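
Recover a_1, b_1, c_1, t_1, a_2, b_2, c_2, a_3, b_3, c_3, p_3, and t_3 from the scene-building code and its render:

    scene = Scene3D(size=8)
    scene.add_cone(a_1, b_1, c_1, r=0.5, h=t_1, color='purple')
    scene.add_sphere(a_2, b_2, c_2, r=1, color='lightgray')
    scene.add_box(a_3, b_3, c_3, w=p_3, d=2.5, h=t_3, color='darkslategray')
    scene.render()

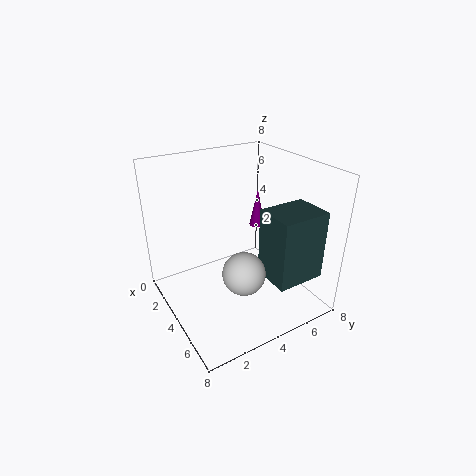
a_1 = 1.5; b_1 = 7; c_1 = 3; t_1 = 2.5; a_2 = 7; b_2 = 2.5; c_2 = 4; a_3 = 6; b_3 = 4; c_3 = 3; p_3 = 2; t_3 = 3.5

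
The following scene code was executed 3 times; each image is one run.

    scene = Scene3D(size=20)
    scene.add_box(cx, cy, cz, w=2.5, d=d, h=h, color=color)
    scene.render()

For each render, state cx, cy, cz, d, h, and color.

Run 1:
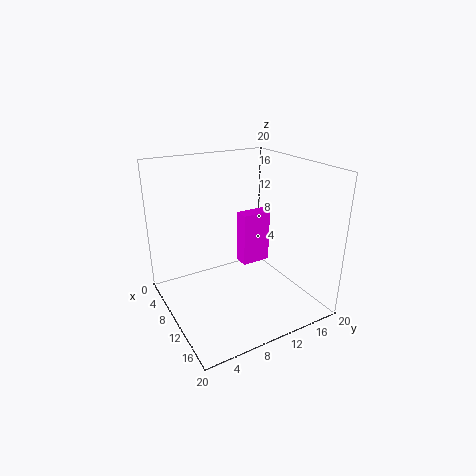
cx = 1, cy = 15, cz = 1, d = 5, h = 9, color = 'magenta'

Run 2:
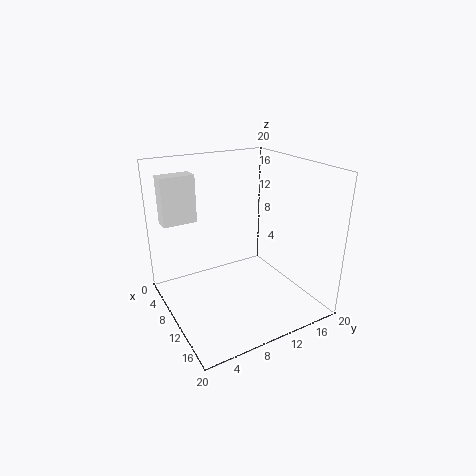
cx = 1.5, cy = 1.5, cz = 11, d = 5, h = 7, color = 'white'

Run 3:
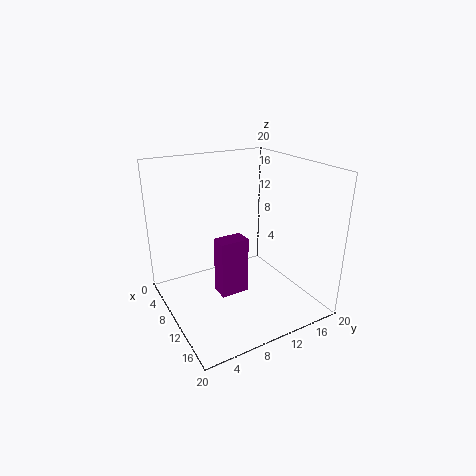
cx = 9.5, cy = 6.5, cz = 2.5, d = 4, h = 8, color = 'purple'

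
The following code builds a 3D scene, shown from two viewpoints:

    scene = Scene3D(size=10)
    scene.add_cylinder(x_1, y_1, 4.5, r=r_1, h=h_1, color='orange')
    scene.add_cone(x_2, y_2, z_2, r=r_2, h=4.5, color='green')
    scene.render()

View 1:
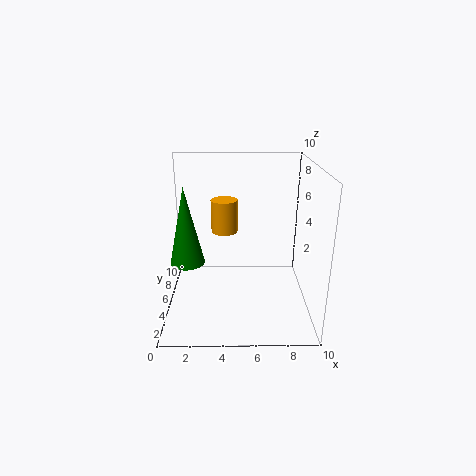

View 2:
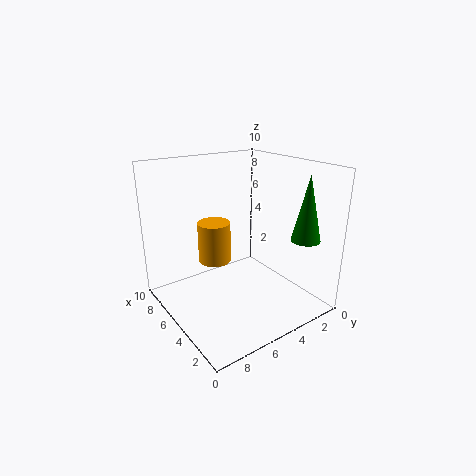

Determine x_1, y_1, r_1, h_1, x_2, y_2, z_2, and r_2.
x_1 = 4
y_1 = 7.5
r_1 = 1
h_1 = 2.5
x_2 = 2
y_2 = 1.5
z_2 = 5
r_2 = 1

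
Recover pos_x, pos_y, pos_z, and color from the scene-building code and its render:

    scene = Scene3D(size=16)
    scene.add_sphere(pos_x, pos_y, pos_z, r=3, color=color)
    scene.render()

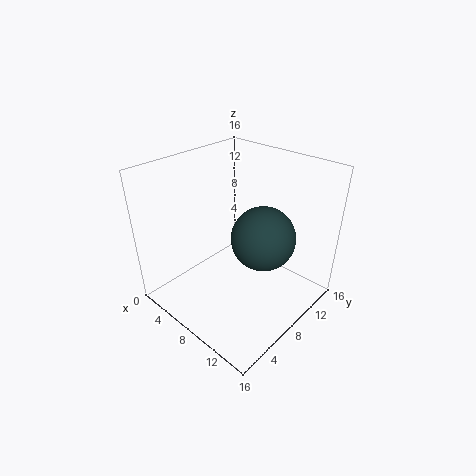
pos_x = 13
pos_y = 6
pos_z = 11
color = 'darkslategray'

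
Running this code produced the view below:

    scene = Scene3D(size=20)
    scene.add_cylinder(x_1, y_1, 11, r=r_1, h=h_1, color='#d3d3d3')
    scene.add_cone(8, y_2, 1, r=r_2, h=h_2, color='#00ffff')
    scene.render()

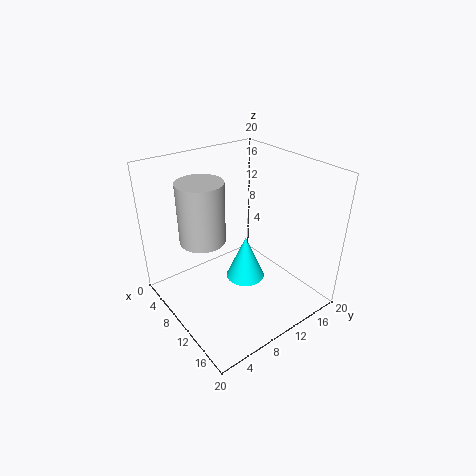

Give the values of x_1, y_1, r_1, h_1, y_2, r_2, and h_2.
x_1 = 9, y_1 = 5, r_1 = 3, h_1 = 8, y_2 = 13, r_2 = 3, h_2 = 7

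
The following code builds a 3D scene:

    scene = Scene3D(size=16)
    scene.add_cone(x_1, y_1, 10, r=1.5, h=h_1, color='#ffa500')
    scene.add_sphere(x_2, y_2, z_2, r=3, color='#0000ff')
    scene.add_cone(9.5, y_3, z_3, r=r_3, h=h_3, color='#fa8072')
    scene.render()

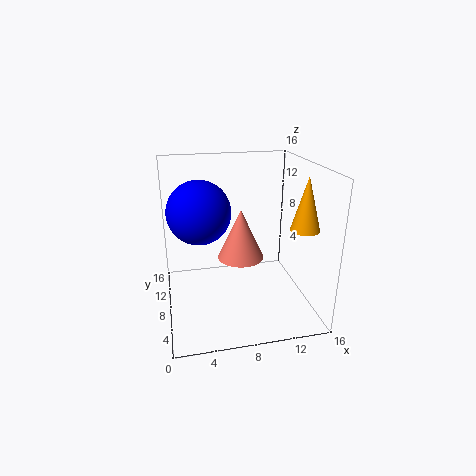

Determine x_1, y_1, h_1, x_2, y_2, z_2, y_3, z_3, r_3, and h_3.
x_1 = 14
y_1 = 4
h_1 = 5.5
x_2 = 3.5
y_2 = 4.5
z_2 = 12.5
y_3 = 13
z_3 = 3
r_3 = 3
h_3 = 6.5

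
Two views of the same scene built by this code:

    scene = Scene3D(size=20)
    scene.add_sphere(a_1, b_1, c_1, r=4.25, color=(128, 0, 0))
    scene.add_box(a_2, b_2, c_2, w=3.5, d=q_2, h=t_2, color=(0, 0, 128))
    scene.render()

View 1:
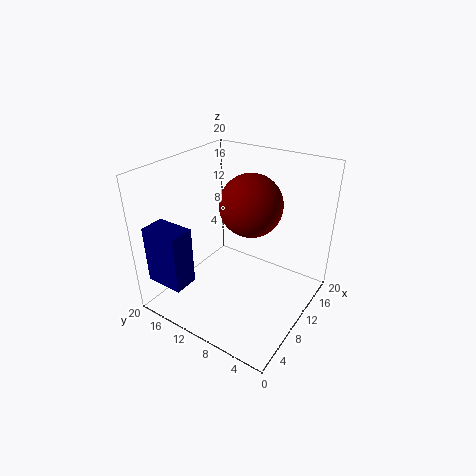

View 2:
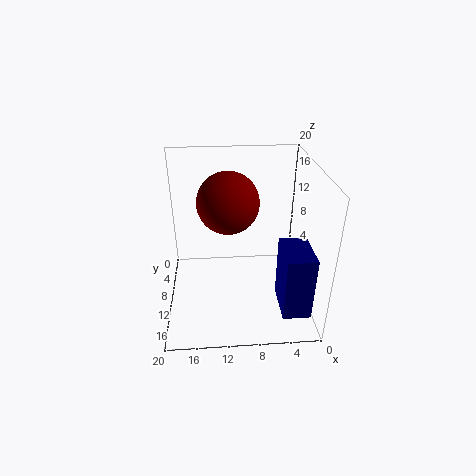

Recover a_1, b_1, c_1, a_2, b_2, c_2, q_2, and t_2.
a_1 = 11.25
b_1 = 8.75
c_1 = 14.75
a_2 = 1.75
b_2 = 14.25
c_2 = 4
q_2 = 5.5
t_2 = 8.25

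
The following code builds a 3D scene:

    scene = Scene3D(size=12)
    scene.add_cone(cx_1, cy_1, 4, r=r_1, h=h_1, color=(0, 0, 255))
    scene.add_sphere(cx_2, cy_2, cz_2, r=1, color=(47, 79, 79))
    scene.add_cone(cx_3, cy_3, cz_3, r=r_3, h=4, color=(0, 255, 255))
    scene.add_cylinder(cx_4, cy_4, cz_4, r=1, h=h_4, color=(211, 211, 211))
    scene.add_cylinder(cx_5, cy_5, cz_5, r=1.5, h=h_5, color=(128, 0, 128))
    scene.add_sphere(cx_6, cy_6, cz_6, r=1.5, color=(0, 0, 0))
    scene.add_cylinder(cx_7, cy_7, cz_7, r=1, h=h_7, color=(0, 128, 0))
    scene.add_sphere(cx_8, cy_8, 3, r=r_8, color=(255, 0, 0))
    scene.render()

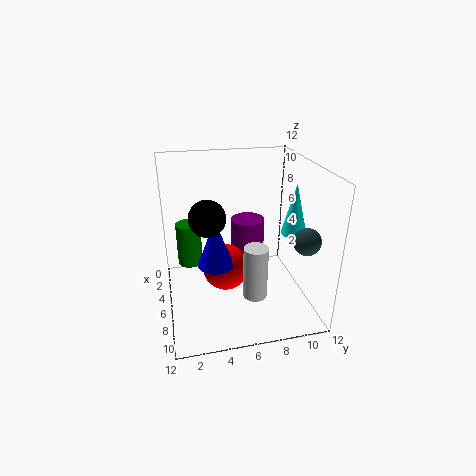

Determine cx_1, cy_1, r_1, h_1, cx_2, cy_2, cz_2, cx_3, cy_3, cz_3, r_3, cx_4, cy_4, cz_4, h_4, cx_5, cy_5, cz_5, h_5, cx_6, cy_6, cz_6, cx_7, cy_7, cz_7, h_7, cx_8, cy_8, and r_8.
cx_1 = 6.5
cy_1 = 4
r_1 = 1.5
h_1 = 4
cx_2 = 10.5
cy_2 = 10
cz_2 = 7.5
cx_3 = 8
cy_3 = 10
cz_3 = 7
r_3 = 1
cx_4 = 8
cy_4 = 7
cz_4 = 1.5
h_4 = 4.5
cx_5 = 3.5
cy_5 = 7.5
cz_5 = 0.5
h_5 = 6
cx_6 = 6
cy_6 = 3.5
cz_6 = 8
cx_7 = 5.5
cy_7 = 2
cz_7 = 4
h_7 = 3.5
cx_8 = 5.5
cy_8 = 5
r_8 = 2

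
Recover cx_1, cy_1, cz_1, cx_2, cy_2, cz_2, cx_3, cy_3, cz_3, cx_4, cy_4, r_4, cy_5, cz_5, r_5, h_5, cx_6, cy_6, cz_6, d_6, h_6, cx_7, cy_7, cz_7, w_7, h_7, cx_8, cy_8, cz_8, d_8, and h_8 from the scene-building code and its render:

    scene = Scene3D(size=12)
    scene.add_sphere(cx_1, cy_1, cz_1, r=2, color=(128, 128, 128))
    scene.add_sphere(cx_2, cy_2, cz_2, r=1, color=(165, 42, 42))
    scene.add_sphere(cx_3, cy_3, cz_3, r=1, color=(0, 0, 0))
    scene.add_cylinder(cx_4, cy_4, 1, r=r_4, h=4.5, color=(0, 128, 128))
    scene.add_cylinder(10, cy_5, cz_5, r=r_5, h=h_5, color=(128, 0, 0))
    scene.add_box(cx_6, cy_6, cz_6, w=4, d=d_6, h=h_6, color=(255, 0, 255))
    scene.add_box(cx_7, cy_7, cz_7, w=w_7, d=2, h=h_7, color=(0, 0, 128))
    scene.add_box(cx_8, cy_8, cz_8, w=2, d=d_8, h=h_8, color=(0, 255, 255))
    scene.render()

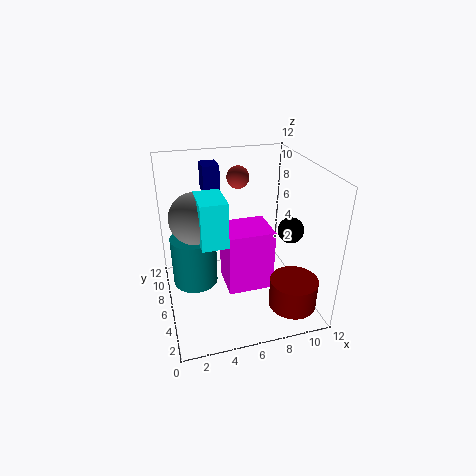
cx_1 = 2.5; cy_1 = 5.5; cz_1 = 8.5; cx_2 = 7; cy_2 = 9.5; cz_2 = 10; cx_3 = 9.5; cy_3 = 3.5; cz_3 = 7.5; cx_4 = 2.5; cy_4 = 8; r_4 = 2; cy_5 = 3; cz_5 = 0.5; r_5 = 2; h_5 = 2.5; cx_6 = 5; cy_6 = 5; cz_6 = 1; d_6 = 3.5; h_6 = 5.5; cx_7 = 4; cy_7 = 10; cz_7 = 8.5; w_7 = 1.5; h_7 = 2.5; cx_8 = 2.5; cy_8 = 3; cz_8 = 7; d_8 = 3; h_8 = 3.5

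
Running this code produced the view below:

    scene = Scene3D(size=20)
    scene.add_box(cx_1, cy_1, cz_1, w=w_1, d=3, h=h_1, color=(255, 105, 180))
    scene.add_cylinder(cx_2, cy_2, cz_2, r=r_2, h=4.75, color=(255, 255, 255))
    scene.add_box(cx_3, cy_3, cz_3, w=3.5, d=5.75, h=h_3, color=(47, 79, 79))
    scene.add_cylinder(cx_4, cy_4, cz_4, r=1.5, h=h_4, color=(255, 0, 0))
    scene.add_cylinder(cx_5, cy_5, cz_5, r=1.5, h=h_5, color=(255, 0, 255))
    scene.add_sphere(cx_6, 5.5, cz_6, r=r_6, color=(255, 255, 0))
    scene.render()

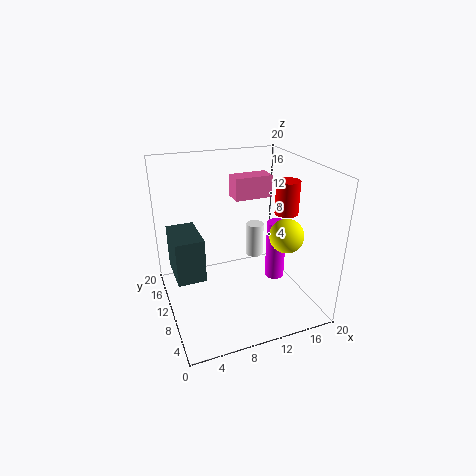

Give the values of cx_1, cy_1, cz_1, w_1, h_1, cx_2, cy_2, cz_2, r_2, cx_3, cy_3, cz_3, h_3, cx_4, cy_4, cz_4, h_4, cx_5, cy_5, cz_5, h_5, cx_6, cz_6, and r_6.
cx_1 = 12, cy_1 = 15.75, cz_1 = 13, w_1 = 6, h_1 = 3.5, cx_2 = 13, cy_2 = 11, cz_2 = 6.5, r_2 = 1.25, cx_3 = 0.5, cy_3 = 5.25, cz_3 = 7.5, h_3 = 5.5, cx_4 = 15, cy_4 = 6, cz_4 = 14.5, h_4 = 4.25, cx_5 = 17, cy_5 = 11.75, cz_5 = 1.25, h_5 = 9.25, cx_6 = 15, cz_6 = 11.5, r_6 = 2.25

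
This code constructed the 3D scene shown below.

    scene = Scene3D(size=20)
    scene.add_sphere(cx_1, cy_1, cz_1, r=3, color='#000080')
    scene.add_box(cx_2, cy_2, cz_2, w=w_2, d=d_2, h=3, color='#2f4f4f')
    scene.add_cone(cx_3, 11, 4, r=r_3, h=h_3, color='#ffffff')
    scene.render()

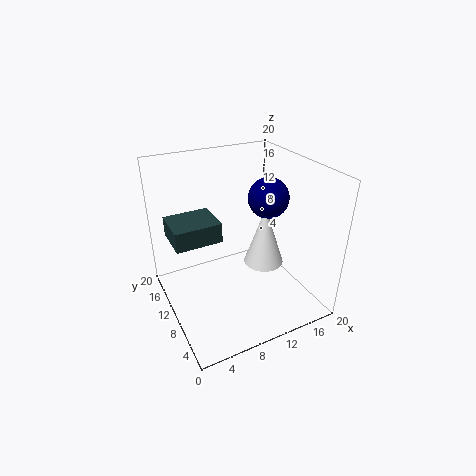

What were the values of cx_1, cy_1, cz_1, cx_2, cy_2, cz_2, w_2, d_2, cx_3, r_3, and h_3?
cx_1 = 16, cy_1 = 12, cz_1 = 14, cx_2 = 2, cy_2 = 13, cz_2 = 8, w_2 = 7, d_2 = 6, cx_3 = 15, r_3 = 3, h_3 = 9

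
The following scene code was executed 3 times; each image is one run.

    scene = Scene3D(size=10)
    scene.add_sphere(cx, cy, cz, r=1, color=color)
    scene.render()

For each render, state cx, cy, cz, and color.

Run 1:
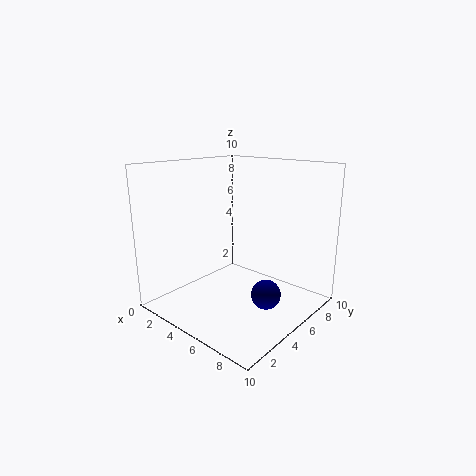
cx = 7.5
cy = 5
cz = 1.5
color = 'navy'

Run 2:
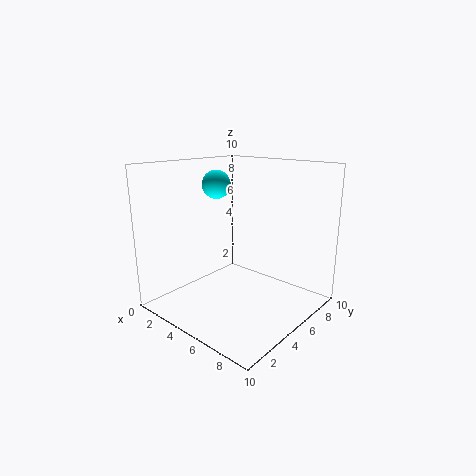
cx = 3
cy = 5
cz = 8.5
color = 'cyan'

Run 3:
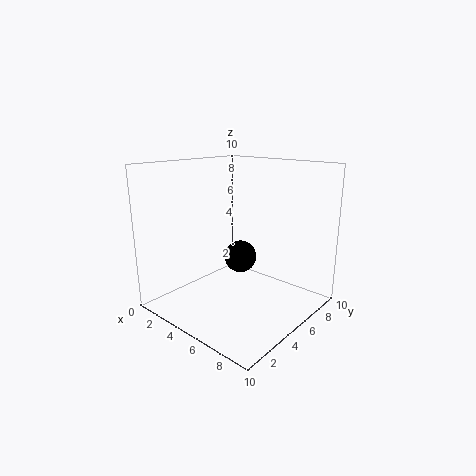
cx = 6.5
cy = 3.5
cz = 4.5
color = 'black'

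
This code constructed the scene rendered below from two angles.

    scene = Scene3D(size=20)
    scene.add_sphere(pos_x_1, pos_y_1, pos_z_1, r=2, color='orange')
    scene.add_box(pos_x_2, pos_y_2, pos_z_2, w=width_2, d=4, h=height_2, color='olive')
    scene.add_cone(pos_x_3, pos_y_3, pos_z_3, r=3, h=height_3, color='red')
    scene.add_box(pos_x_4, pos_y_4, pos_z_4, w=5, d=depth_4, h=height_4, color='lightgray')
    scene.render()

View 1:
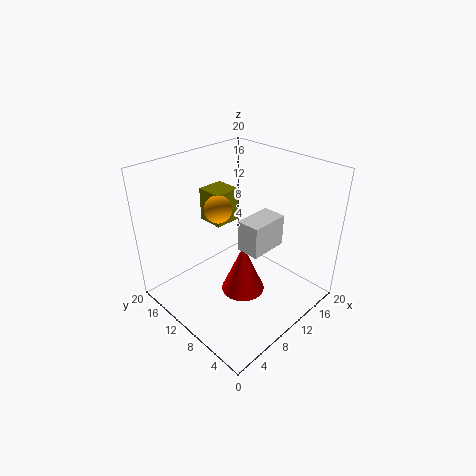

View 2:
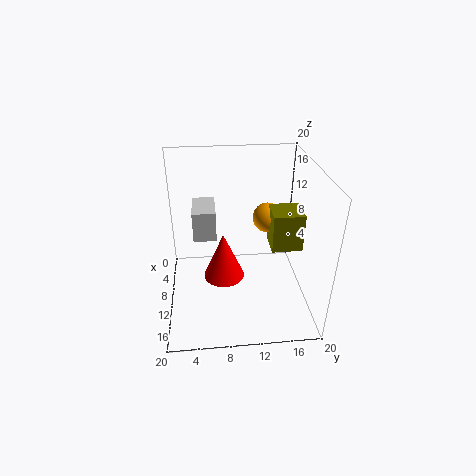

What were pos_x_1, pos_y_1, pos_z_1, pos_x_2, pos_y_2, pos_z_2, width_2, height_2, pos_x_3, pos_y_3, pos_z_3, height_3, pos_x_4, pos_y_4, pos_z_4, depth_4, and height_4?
pos_x_1 = 10; pos_y_1 = 14; pos_z_1 = 13; pos_x_2 = 10; pos_y_2 = 14; pos_z_2 = 10; width_2 = 4; height_2 = 5; pos_x_3 = 9; pos_y_3 = 8; pos_z_3 = 3; height_3 = 7; pos_x_4 = 7; pos_y_4 = 4; pos_z_4 = 11; depth_4 = 3; height_4 = 4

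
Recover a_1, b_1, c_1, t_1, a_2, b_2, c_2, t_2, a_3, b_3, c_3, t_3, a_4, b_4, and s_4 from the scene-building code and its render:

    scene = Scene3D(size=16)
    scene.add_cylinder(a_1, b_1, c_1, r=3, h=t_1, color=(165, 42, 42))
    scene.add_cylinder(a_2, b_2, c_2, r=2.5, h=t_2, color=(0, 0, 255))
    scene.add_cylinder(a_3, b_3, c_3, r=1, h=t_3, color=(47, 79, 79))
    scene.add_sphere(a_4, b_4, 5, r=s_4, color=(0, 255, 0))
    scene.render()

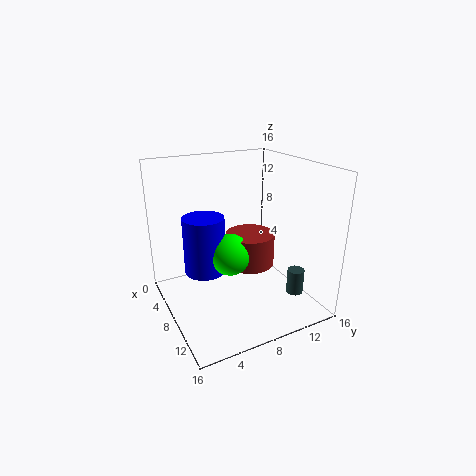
a_1 = 5.5
b_1 = 11
c_1 = 3
t_1 = 4
a_2 = 4
b_2 = 5.5
c_2 = 2.5
t_2 = 7
a_3 = 10.5
b_3 = 14.5
c_3 = 0.5
t_3 = 3
a_4 = 6
b_4 = 8
s_4 = 2.5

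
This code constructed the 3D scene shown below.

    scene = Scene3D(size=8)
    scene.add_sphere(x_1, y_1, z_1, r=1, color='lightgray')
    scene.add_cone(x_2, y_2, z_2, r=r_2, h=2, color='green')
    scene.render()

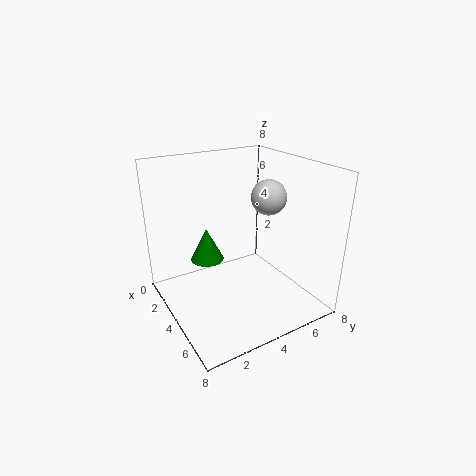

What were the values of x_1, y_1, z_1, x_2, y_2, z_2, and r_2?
x_1 = 4
y_1 = 6
z_1 = 6
x_2 = 2
y_2 = 3
z_2 = 2
r_2 = 1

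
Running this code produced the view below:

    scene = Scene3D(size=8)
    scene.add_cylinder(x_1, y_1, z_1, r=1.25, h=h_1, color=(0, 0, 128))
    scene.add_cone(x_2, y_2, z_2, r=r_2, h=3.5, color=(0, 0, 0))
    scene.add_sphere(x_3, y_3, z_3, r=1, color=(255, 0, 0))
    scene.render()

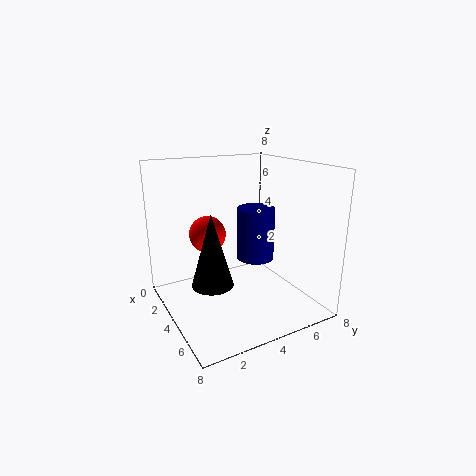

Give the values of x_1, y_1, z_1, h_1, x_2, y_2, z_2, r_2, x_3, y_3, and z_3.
x_1 = 1.5
y_1 = 6.75
z_1 = 1.25
h_1 = 3.5
x_2 = 6
y_2 = 1.5
z_2 = 2.75
r_2 = 1
x_3 = 3.25
y_3 = 2.5
z_3 = 4.25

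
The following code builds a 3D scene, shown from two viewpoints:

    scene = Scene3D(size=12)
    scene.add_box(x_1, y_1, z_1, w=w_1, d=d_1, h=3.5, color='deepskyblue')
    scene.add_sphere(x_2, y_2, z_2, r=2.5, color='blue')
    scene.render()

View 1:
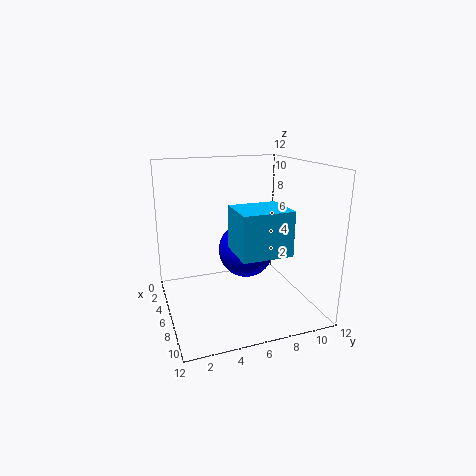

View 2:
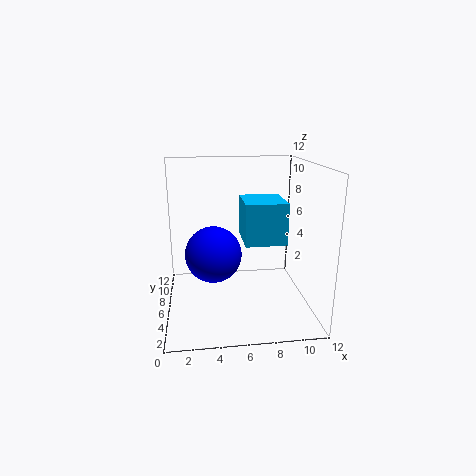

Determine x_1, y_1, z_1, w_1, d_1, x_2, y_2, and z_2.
x_1 = 6.5, y_1 = 5, z_1 = 5.5, w_1 = 3.5, d_1 = 4, x_2 = 4, y_2 = 7.5, z_2 = 4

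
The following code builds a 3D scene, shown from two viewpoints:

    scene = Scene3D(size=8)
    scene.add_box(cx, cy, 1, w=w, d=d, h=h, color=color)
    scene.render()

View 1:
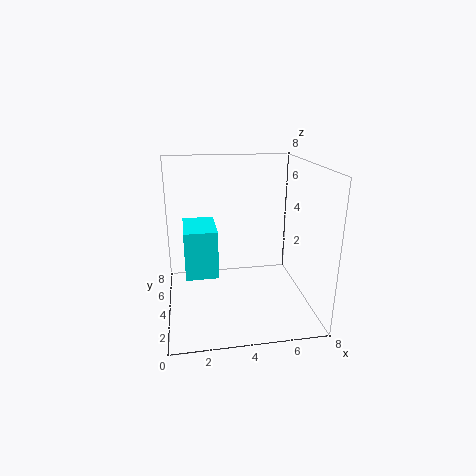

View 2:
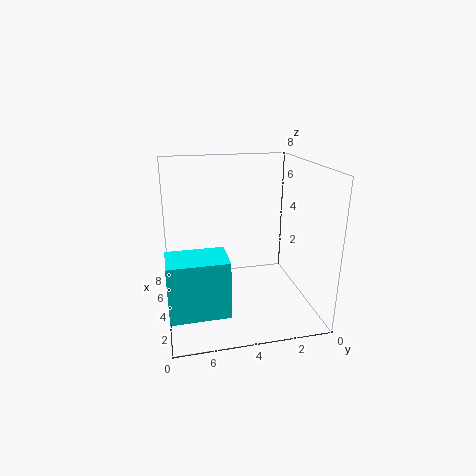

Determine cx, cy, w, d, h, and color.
cx = 1; cy = 5; w = 2; d = 3; h = 3; color = 'cyan'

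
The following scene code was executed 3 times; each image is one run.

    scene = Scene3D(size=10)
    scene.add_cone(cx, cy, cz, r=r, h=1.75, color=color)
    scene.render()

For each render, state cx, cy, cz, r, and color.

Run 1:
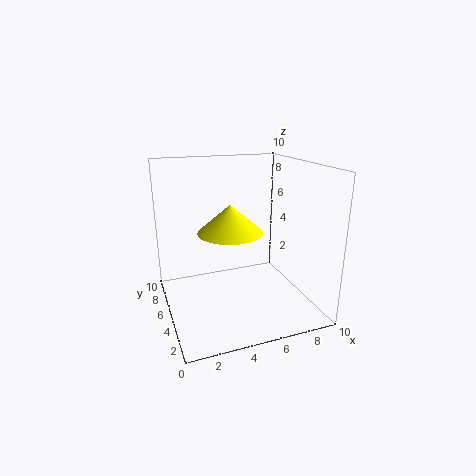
cx = 3.75, cy = 3, cz = 6.25, r = 2, color = 'yellow'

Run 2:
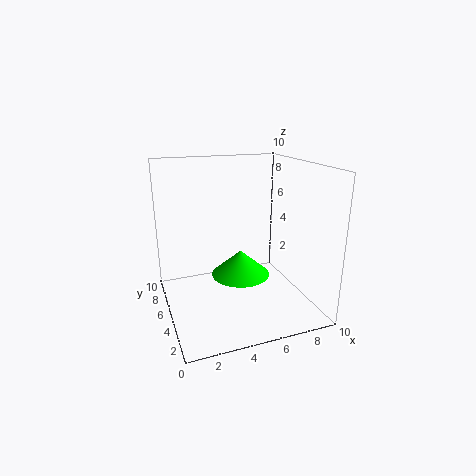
cx = 5, cy = 4.5, cz = 2.5, r = 2, color = 'lime'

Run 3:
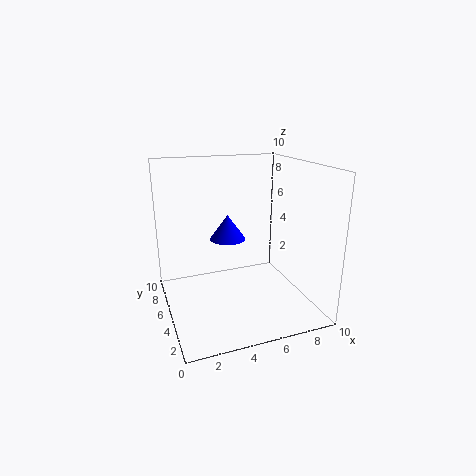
cx = 4.5, cy = 5.75, cz = 4.75, r = 1.25, color = 'blue'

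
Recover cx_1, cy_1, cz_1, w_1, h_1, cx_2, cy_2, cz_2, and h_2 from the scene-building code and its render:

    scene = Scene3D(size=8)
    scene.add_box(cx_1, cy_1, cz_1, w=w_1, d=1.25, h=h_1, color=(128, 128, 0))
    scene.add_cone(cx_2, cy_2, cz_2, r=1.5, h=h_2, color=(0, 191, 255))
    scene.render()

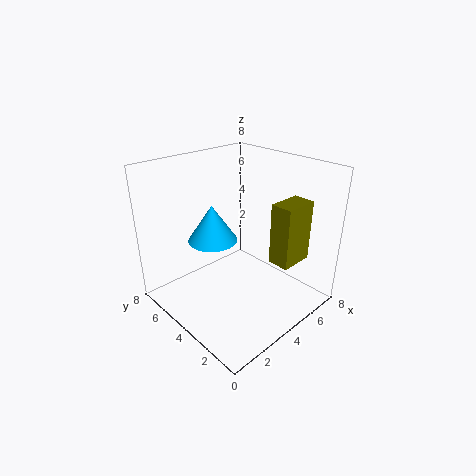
cx_1 = 5.25, cy_1 = 1.5, cz_1 = 2.5, w_1 = 2, h_1 = 3.5, cx_2 = 4, cy_2 = 6.25, cz_2 = 3, h_2 = 2.25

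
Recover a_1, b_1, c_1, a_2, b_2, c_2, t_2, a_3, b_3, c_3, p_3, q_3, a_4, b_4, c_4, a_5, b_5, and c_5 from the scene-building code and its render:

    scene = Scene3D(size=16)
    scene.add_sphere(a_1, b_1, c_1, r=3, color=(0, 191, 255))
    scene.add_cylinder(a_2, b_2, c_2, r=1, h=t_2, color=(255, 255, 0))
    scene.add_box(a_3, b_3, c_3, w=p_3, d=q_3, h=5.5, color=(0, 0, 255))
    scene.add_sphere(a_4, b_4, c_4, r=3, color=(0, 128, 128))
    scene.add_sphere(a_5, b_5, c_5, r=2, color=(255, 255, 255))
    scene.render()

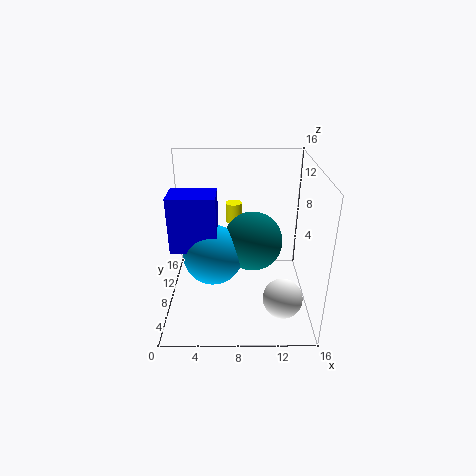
a_1 = 5.5; b_1 = 4.5; c_1 = 8; a_2 = 7.5; b_2 = 13.5; c_2 = 7.5; t_2 = 2.5; a_3 = 1.5; b_3 = 3; c_3 = 9; p_3 = 4.5; q_3 = 3; a_4 = 9.5; b_4 = 5.5; c_4 = 9; a_5 = 12.5; b_5 = 2.5; c_5 = 4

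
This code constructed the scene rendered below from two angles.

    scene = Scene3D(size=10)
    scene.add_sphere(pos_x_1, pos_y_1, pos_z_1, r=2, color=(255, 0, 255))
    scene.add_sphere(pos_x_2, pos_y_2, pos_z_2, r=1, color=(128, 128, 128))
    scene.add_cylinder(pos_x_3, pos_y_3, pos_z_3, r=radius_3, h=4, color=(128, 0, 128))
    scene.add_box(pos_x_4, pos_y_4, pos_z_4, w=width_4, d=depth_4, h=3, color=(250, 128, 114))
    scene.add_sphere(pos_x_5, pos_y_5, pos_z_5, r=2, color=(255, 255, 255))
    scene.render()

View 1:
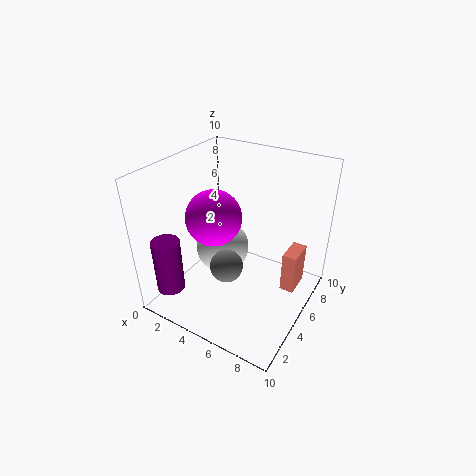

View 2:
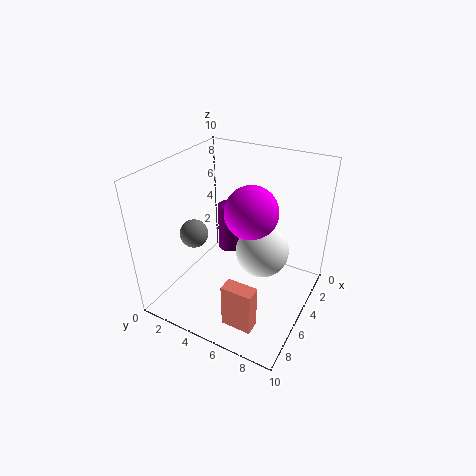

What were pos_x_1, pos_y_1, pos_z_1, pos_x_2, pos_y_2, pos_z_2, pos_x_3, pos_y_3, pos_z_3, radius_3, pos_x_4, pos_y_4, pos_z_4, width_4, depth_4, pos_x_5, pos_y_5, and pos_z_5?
pos_x_1 = 3
pos_y_1 = 5
pos_z_1 = 6
pos_x_2 = 6
pos_y_2 = 2
pos_z_2 = 5
pos_x_3 = 1
pos_y_3 = 2
pos_z_3 = 1
radius_3 = 1
pos_x_4 = 8
pos_y_4 = 6
pos_z_4 = 1
width_4 = 1
depth_4 = 2
pos_x_5 = 3
pos_y_5 = 6
pos_z_5 = 3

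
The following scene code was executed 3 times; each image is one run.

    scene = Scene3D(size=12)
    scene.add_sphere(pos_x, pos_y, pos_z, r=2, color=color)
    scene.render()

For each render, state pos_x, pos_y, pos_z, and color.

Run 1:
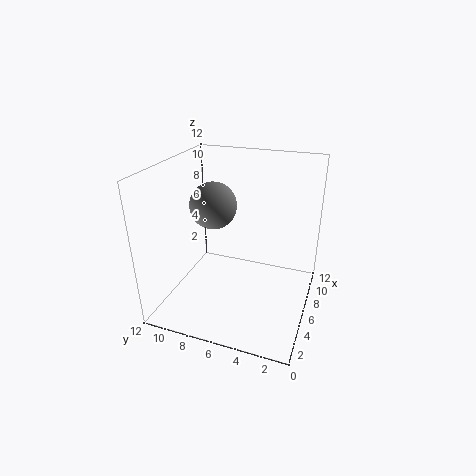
pos_x = 6.75
pos_y = 8.5
pos_z = 8.25
color = 'gray'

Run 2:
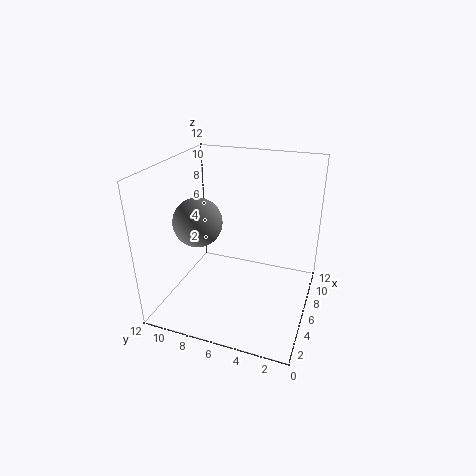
pos_x = 4.75
pos_y = 9
pos_z = 7.5
color = 'gray'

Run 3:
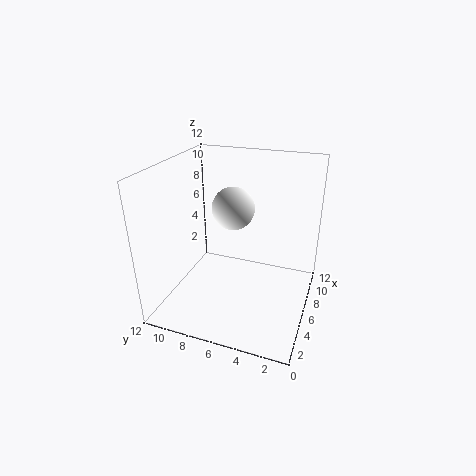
pos_x = 9.5
pos_y = 7.75
pos_z = 7
color = 'white'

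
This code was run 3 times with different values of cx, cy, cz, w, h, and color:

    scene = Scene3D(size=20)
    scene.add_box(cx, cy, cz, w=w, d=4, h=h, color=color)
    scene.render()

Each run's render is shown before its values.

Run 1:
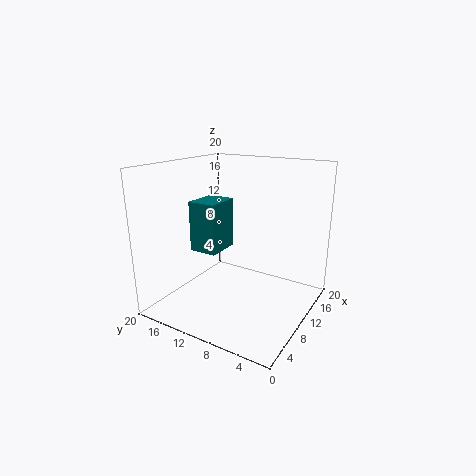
cx = 7
cy = 12
cz = 8
w = 5
h = 7
color = 'teal'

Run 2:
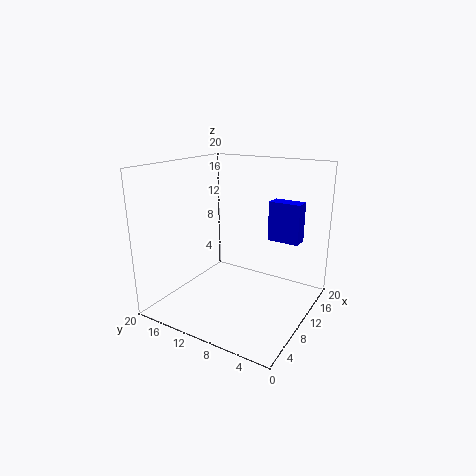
cx = 9
cy = 1
cz = 11
w = 2
h = 5
color = 'blue'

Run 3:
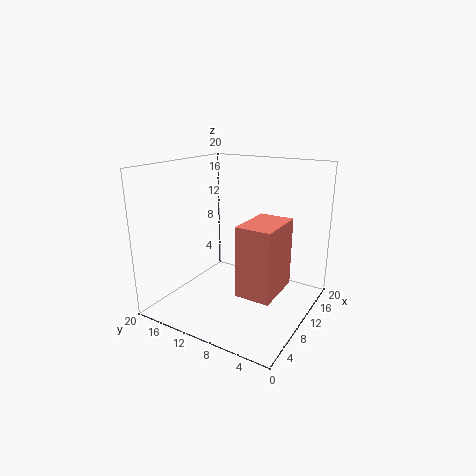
cx = 1
cy = 1
cz = 7
w = 6
h = 8
color = 'salmon'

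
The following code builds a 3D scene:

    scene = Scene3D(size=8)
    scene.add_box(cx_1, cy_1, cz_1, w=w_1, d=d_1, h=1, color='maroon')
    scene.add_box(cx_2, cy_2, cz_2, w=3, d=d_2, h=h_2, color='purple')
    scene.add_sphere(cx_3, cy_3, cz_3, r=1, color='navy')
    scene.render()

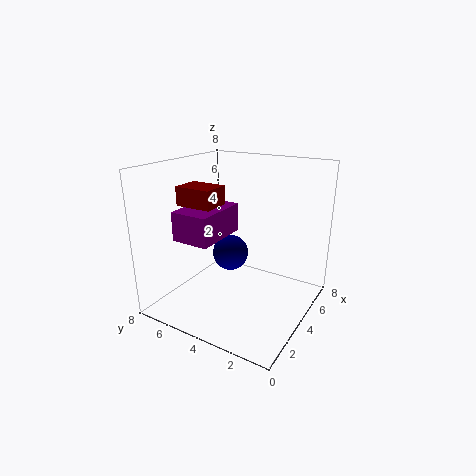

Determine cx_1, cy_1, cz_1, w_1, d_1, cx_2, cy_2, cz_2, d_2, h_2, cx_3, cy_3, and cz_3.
cx_1 = 2
cy_1 = 4.5
cz_1 = 6
w_1 = 1.5
d_1 = 2
cx_2 = 1
cy_2 = 4
cz_2 = 4.5
d_2 = 2
h_2 = 1.5
cx_3 = 4
cy_3 = 4.5
cz_3 = 3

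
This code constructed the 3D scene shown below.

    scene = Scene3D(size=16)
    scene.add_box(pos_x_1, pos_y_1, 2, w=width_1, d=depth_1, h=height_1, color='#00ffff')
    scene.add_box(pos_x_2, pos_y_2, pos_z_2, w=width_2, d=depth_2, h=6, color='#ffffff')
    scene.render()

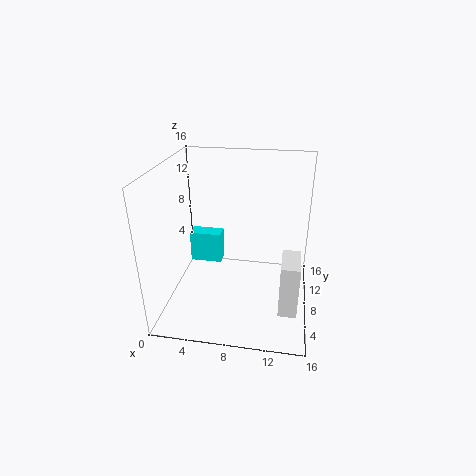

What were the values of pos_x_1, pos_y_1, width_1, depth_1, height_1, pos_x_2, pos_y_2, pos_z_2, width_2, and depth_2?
pos_x_1 = 1, pos_y_1 = 12, width_1 = 4, depth_1 = 2, height_1 = 4, pos_x_2 = 13, pos_y_2 = 4, pos_z_2 = 1, width_2 = 2, depth_2 = 4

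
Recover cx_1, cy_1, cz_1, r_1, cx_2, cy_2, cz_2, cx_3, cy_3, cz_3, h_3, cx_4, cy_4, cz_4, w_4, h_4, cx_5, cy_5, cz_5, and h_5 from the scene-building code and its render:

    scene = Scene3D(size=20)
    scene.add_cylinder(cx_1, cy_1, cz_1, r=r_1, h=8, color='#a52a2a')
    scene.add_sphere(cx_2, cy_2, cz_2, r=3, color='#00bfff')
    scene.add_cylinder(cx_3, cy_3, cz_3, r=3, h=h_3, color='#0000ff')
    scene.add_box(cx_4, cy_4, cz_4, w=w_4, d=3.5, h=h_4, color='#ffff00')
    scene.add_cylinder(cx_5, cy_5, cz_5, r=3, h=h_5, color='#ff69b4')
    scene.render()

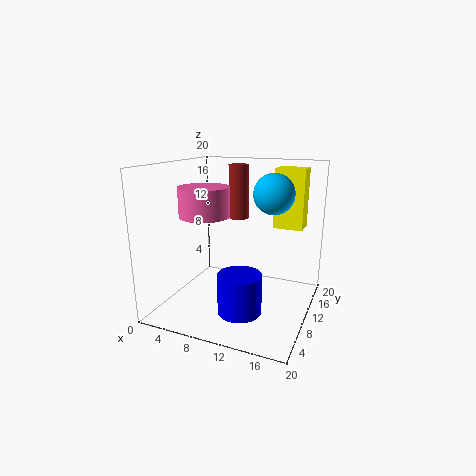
cx_1 = 8, cy_1 = 15, cz_1 = 11.5, r_1 = 1.5, cx_2 = 13.5, cy_2 = 15, cz_2 = 15.5, cx_3 = 11.5, cy_3 = 7, cz_3 = 0.5, h_3 = 5.5, cx_4 = 13, cy_4 = 16.5, cz_4 = 10, w_4 = 4.5, h_4 = 9, cx_5 = 8.5, cy_5 = 3.5, cz_5 = 14.5, h_5 = 3.5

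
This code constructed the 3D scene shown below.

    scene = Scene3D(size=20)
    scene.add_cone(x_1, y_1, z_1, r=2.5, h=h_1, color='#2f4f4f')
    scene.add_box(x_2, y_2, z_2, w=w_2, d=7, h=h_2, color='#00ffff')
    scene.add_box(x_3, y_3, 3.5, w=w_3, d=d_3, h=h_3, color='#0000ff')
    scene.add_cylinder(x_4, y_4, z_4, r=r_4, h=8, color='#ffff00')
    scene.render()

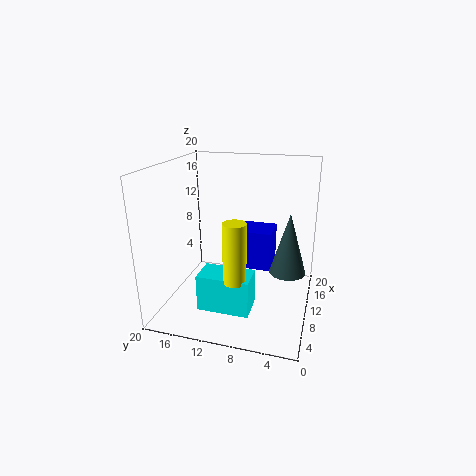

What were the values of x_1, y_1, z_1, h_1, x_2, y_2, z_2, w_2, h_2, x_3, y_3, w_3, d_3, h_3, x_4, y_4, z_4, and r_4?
x_1 = 10.5
y_1 = 3
z_1 = 5.5
h_1 = 8.5
x_2 = 4
y_2 = 7
z_2 = 1.5
w_2 = 4
h_2 = 5
x_3 = 13.5
y_3 = 6
w_3 = 5
d_3 = 5.5
h_3 = 6
x_4 = 5
y_4 = 9
z_4 = 6
r_4 = 1.5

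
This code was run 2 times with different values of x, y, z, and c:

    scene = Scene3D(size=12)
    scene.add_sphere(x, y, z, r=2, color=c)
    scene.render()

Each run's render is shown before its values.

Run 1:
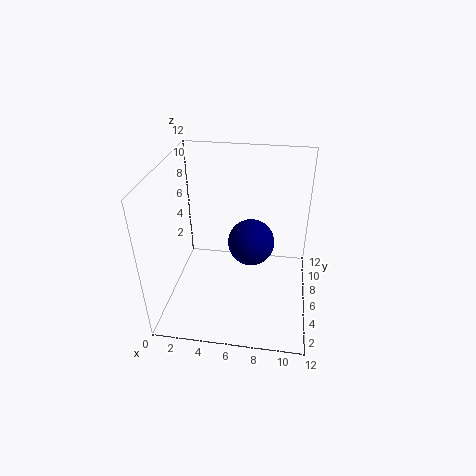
x = 7
y = 7
z = 5
c = 'navy'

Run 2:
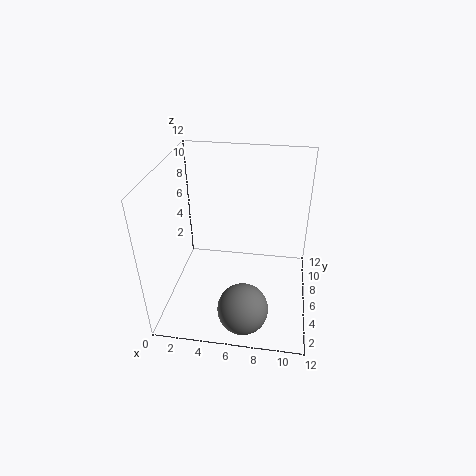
x = 7
y = 2
z = 2
c = 'gray'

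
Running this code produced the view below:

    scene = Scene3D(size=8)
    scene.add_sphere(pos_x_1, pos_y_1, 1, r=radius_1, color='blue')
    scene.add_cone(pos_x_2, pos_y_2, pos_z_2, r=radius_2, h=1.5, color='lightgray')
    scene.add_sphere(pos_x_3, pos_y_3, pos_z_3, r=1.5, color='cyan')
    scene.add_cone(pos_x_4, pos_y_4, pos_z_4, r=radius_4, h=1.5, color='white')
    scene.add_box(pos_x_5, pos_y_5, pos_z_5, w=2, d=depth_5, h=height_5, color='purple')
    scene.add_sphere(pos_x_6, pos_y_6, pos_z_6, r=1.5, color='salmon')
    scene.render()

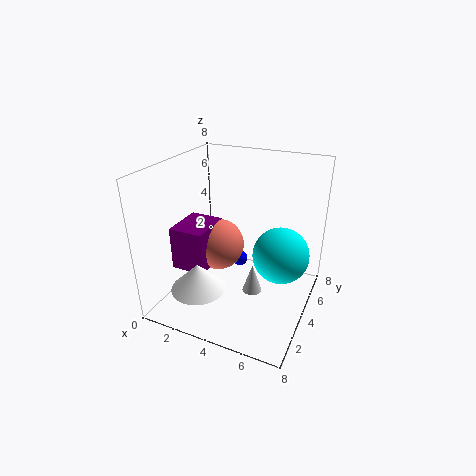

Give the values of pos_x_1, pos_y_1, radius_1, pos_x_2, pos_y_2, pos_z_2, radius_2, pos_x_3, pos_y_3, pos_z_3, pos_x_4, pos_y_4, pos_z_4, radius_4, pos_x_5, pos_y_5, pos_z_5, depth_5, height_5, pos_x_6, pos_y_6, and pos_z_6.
pos_x_1 = 3; pos_y_1 = 6.5; radius_1 = 0.5; pos_x_2 = 5.5; pos_y_2 = 2.5; pos_z_2 = 2; radius_2 = 0.5; pos_x_3 = 6.5; pos_y_3 = 4; pos_z_3 = 3.5; pos_x_4 = 2.5; pos_y_4 = 2; pos_z_4 = 1.5; radius_4 = 1.5; pos_x_5 = 0.5; pos_y_5 = 2.5; pos_z_5 = 2; depth_5 = 2.5; height_5 = 2.5; pos_x_6 = 2.5; pos_y_6 = 4.5; pos_z_6 = 3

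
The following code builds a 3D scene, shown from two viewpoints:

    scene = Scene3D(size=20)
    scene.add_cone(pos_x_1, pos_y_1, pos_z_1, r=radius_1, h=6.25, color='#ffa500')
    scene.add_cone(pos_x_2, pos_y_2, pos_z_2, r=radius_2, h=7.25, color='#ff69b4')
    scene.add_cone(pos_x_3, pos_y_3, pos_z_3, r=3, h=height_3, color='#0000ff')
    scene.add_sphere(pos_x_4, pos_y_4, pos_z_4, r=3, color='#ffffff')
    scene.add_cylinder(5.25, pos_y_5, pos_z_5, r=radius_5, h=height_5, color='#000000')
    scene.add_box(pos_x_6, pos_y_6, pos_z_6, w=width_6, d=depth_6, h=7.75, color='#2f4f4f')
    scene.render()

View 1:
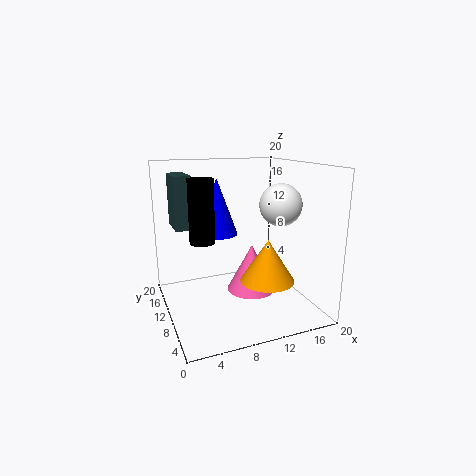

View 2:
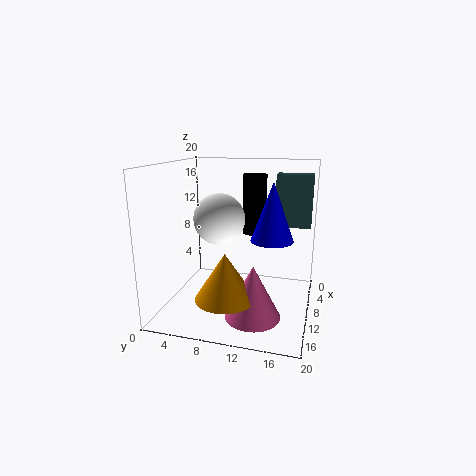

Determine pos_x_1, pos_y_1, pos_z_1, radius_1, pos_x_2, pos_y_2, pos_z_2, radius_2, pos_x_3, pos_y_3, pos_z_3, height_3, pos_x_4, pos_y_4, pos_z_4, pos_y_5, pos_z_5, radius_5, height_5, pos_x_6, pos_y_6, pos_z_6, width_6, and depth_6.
pos_x_1 = 14.5; pos_y_1 = 9.5; pos_z_1 = 3; radius_1 = 4; pos_x_2 = 13.5; pos_y_2 = 13; pos_z_2 = 0.25; radius_2 = 3.75; pos_x_3 = 8.5; pos_y_3 = 14.5; pos_z_3 = 9.5; height_3 = 8.25; pos_x_4 = 16.25; pos_y_4 = 9.5; pos_z_4 = 14.25; pos_y_5 = 11.25; pos_z_5 = 9.5; radius_5 = 1.75; height_5 = 8.75; pos_x_6 = 2.25; pos_y_6 = 14.25; pos_z_6 = 10.5; width_6 = 2.5; depth_6 = 5.25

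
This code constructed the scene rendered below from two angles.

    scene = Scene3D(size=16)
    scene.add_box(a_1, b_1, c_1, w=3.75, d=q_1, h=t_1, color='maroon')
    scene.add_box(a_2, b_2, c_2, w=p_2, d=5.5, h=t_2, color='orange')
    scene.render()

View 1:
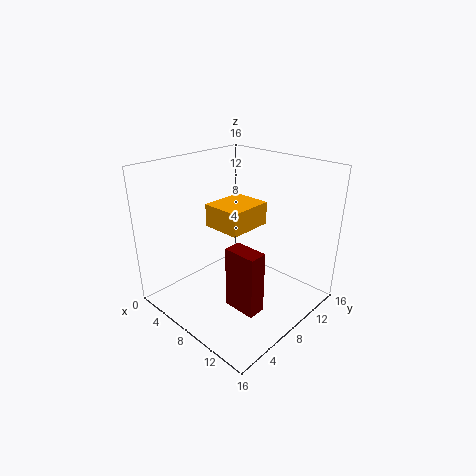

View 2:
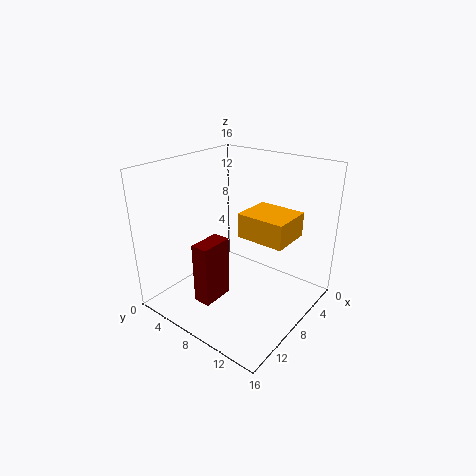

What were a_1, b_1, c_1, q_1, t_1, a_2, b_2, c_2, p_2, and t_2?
a_1 = 8.75
b_1 = 5.25
c_1 = 1
q_1 = 2
t_1 = 7
a_2 = 3
b_2 = 7.75
c_2 = 8
p_2 = 4.75
t_2 = 2.75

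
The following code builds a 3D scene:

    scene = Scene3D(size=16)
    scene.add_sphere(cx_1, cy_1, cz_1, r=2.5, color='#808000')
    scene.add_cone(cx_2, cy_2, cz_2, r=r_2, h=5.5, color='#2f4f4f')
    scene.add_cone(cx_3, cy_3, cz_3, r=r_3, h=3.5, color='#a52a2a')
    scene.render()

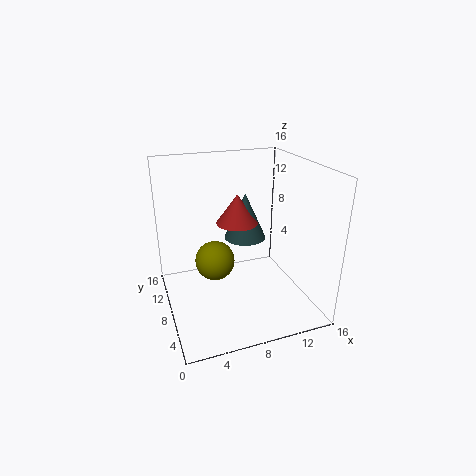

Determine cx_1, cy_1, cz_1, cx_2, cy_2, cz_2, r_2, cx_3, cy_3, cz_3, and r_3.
cx_1 = 6.5, cy_1 = 12.5, cz_1 = 3, cx_2 = 10, cy_2 = 11, cz_2 = 6.5, r_2 = 2.5, cx_3 = 9, cy_3 = 11, cz_3 = 8.5, r_3 = 2.5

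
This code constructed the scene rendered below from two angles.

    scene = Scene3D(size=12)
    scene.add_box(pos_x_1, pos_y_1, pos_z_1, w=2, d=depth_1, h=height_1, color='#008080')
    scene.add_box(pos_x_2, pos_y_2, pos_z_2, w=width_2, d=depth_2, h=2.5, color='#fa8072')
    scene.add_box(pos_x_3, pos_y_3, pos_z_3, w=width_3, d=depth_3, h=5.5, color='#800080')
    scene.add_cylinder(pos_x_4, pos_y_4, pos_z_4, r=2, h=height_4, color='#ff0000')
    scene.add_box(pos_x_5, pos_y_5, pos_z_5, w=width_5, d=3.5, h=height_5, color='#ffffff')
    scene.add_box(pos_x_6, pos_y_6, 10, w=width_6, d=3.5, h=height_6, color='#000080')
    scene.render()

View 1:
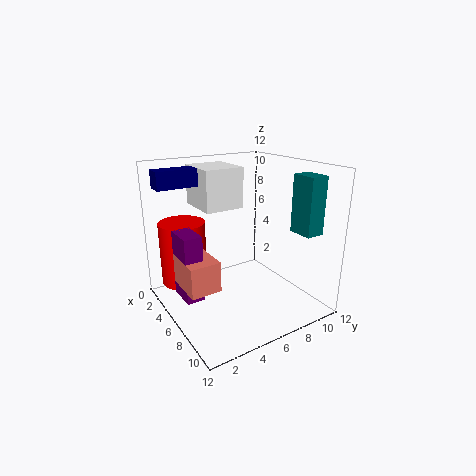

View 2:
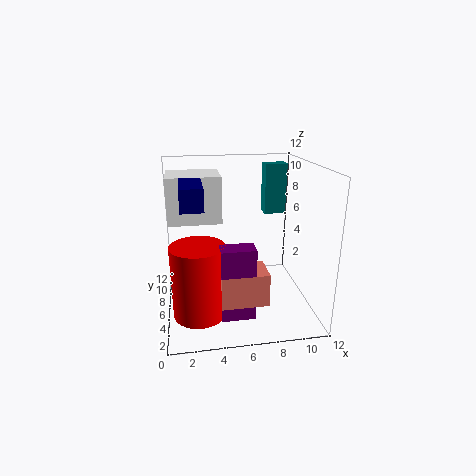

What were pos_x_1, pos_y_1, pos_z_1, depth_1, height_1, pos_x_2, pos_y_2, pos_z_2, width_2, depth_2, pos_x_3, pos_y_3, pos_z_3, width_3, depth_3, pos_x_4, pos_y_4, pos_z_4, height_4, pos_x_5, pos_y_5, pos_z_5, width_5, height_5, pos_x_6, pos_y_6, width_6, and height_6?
pos_x_1 = 9, pos_y_1 = 9, pos_z_1 = 7, depth_1 = 1.5, height_1 = 4.5, pos_x_2 = 4, pos_y_2 = 1, pos_z_2 = 2.5, width_2 = 3.5, depth_2 = 2.5, pos_x_3 = 4, pos_y_3 = 1, pos_z_3 = 1.5, width_3 = 2.5, depth_3 = 1.5, pos_x_4 = 2.5, pos_y_4 = 2.5, pos_z_4 = 1.5, height_4 = 5.5, pos_x_5 = 0.5, pos_y_5 = 4, pos_z_5 = 8, width_5 = 4, height_5 = 3.5, pos_x_6 = 1.5, pos_y_6 = 0.5, width_6 = 1.5, height_6 = 1.5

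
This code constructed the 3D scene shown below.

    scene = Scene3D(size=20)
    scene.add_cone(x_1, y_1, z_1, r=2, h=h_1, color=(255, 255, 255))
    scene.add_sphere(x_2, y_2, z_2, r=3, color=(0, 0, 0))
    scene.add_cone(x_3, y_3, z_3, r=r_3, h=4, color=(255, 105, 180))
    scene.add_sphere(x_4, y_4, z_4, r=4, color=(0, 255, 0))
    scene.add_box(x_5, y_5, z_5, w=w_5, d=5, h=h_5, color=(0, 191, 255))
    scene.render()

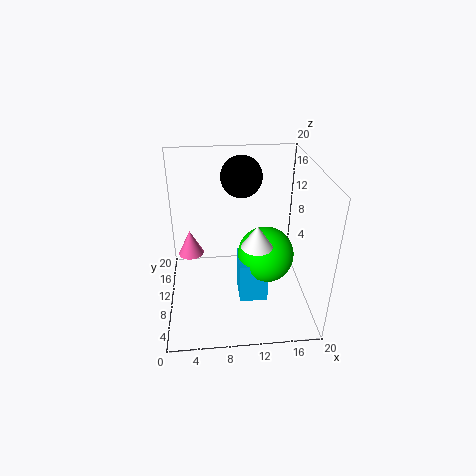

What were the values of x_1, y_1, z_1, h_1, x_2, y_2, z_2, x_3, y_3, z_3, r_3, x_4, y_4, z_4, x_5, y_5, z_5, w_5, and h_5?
x_1 = 12; y_1 = 6; z_1 = 11; h_1 = 3; x_2 = 11; y_2 = 15; z_2 = 17; x_3 = 3; y_3 = 16; z_3 = 4; r_3 = 2; x_4 = 14; y_4 = 10; z_4 = 7; x_5 = 10; y_5 = 7; z_5 = 1; w_5 = 4; h_5 = 6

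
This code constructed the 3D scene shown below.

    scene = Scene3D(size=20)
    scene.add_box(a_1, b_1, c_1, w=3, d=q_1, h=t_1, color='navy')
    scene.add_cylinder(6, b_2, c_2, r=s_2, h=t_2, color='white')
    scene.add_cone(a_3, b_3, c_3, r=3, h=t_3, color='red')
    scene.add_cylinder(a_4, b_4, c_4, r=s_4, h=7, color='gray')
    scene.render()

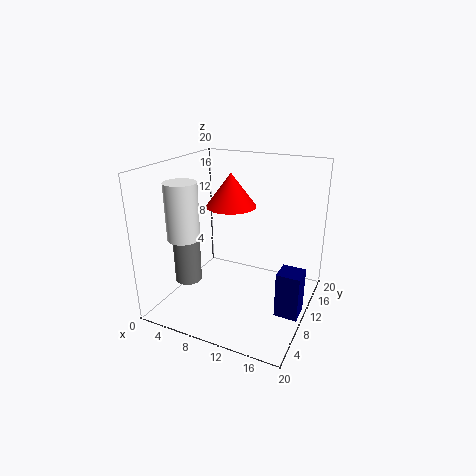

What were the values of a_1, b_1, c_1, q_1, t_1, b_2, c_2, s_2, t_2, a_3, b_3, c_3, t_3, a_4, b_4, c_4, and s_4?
a_1 = 17
b_1 = 6
c_1 = 2
q_1 = 3
t_1 = 6
b_2 = 3
c_2 = 12
s_2 = 2
t_2 = 7
a_3 = 11
b_3 = 6
c_3 = 16
t_3 = 4
a_4 = 2
b_4 = 9
c_4 = 2
s_4 = 2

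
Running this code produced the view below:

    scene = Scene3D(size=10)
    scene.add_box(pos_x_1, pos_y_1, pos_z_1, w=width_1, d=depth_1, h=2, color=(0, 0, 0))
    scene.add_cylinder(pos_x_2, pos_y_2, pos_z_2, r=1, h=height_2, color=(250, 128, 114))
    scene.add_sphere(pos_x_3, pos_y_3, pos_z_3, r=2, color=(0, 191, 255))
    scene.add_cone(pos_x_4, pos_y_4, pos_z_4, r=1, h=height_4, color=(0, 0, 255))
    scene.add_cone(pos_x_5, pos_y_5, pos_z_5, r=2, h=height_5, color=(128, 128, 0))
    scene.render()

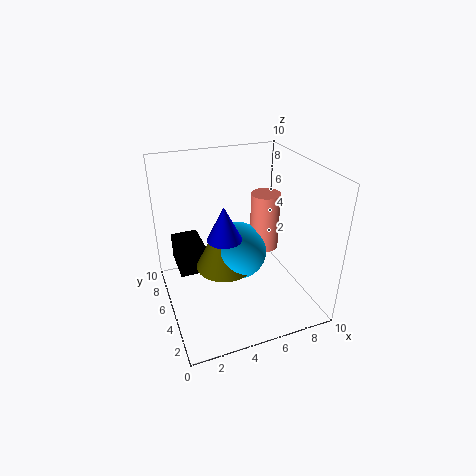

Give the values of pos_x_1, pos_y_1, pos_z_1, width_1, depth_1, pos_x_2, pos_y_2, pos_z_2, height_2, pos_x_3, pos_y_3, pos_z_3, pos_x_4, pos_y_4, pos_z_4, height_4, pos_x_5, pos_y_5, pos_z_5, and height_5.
pos_x_1 = 1, pos_y_1 = 6, pos_z_1 = 2, width_1 = 2, depth_1 = 3, pos_x_2 = 7, pos_y_2 = 5, pos_z_2 = 4, height_2 = 4, pos_x_3 = 5, pos_y_3 = 5, pos_z_3 = 4, pos_x_4 = 3, pos_y_4 = 2, pos_z_4 = 7, height_4 = 2, pos_x_5 = 4, pos_y_5 = 5, pos_z_5 = 3, height_5 = 4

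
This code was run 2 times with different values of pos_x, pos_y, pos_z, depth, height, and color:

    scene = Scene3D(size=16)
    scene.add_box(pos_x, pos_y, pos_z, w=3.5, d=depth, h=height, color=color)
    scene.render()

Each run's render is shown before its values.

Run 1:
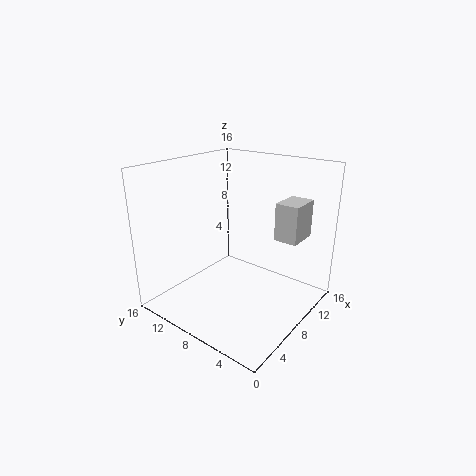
pos_x = 9, pos_y = 1.5, pos_z = 8.5, depth = 2.5, height = 4, color = 'lightgray'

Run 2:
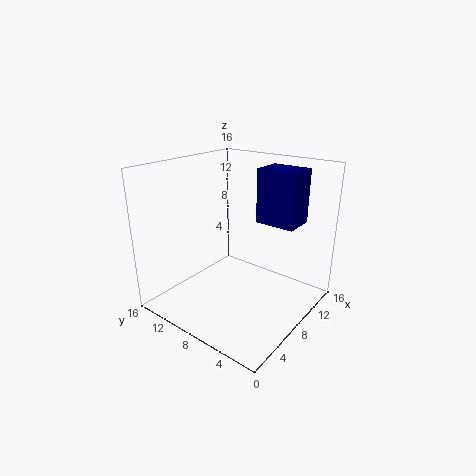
pos_x = 10, pos_y = 2.5, pos_z = 9.5, depth = 4.5, height = 6, color = 'navy'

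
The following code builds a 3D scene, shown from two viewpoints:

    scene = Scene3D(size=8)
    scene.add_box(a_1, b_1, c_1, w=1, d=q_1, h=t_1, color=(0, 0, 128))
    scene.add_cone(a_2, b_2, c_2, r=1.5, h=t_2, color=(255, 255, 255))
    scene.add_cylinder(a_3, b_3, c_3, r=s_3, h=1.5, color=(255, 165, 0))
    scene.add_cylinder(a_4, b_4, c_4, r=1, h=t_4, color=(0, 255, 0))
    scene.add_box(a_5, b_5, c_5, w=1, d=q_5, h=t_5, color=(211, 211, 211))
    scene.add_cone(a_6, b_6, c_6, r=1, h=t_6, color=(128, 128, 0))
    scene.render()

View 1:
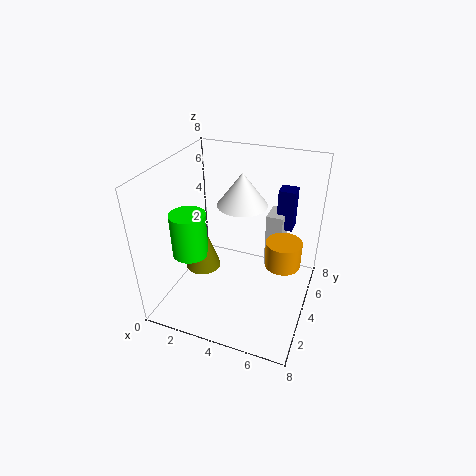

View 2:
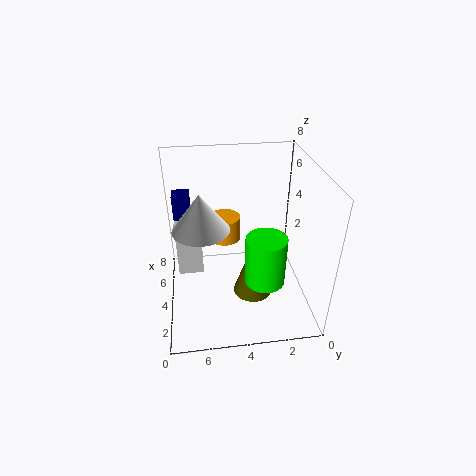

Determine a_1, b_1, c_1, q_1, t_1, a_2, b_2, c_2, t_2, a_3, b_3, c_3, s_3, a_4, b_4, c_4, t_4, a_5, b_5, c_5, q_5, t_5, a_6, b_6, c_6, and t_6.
a_1 = 5.5, b_1 = 6.5, c_1 = 3.5, q_1 = 1, t_1 = 2.5, a_2 = 3.5, b_2 = 6, c_2 = 5, t_2 = 2, a_3 = 6.5, b_3 = 4.5, c_3 = 2.5, s_3 = 1, a_4 = 1.5, b_4 = 3, c_4 = 3, t_4 = 2.5, a_5 = 5, b_5 = 6, c_5 = 1, q_5 = 1.5, t_5 = 3.5, a_6 = 2, b_6 = 3.5, c_6 = 2, t_6 = 3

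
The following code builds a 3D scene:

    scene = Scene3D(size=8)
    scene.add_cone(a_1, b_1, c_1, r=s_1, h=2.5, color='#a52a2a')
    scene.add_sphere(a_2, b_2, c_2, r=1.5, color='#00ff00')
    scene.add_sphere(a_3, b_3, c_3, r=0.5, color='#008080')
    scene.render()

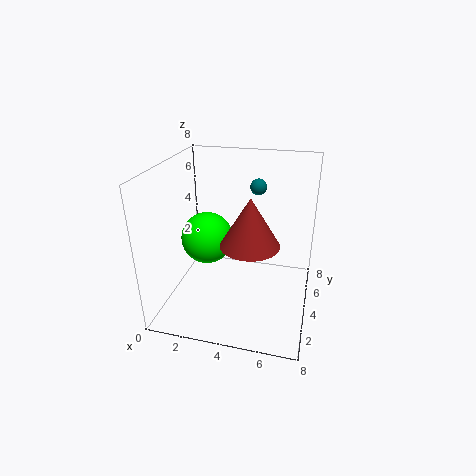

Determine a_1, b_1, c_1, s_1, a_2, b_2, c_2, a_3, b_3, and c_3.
a_1 = 5
b_1 = 2.5
c_1 = 4.5
s_1 = 1.5
a_2 = 2
b_2 = 4.5
c_2 = 3.5
a_3 = 4.5
b_3 = 7
c_3 = 6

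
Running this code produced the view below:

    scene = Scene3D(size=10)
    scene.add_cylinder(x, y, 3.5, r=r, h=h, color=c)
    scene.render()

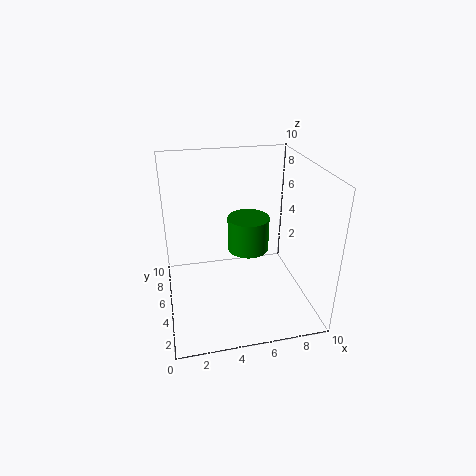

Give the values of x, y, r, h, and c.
x = 6; y = 6; r = 1.5; h = 2.5; c = 'green'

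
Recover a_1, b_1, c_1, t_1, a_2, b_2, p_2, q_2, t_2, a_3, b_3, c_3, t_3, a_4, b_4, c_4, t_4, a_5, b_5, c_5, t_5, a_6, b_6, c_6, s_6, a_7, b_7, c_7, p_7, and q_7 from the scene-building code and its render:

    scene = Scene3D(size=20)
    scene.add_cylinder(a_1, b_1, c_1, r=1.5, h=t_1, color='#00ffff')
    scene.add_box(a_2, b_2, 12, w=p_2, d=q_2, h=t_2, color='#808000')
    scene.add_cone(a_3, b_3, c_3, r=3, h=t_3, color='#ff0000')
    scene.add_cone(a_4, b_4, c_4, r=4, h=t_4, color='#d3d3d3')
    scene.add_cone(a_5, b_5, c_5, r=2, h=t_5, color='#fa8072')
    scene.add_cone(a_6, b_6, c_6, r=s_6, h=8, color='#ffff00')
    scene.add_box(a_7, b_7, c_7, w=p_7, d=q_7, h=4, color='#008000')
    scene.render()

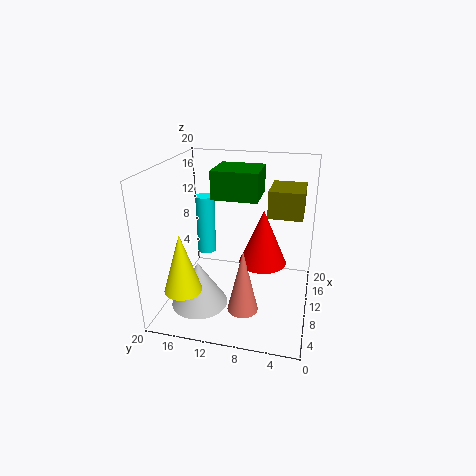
a_1 = 16.5
b_1 = 17
c_1 = 4
t_1 = 9.5
a_2 = 13
b_2 = 1.5
p_2 = 6
q_2 = 5
t_2 = 4
a_3 = 7
b_3 = 6
c_3 = 8.5
t_3 = 7
a_4 = 7
b_4 = 15
c_4 = 0.5
t_4 = 6.5
a_5 = 4.5
b_5 = 8
c_5 = 2.5
t_5 = 8.5
a_6 = 4
b_6 = 16
c_6 = 4.5
s_6 = 2.5
a_7 = 10.5
b_7 = 7.5
c_7 = 15
p_7 = 6
q_7 = 6.5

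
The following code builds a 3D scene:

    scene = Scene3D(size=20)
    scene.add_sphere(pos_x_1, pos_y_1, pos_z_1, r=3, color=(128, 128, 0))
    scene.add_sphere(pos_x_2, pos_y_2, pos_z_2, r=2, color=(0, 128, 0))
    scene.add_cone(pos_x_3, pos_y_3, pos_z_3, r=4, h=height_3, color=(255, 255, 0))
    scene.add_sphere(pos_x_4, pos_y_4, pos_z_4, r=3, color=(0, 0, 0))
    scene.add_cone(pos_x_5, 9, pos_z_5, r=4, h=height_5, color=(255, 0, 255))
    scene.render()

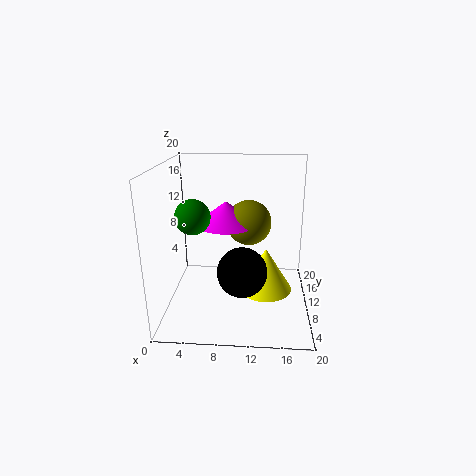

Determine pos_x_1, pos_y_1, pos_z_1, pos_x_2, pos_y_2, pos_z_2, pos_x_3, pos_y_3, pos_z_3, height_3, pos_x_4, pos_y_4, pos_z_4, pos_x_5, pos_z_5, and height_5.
pos_x_1 = 11.5, pos_y_1 = 9.5, pos_z_1 = 12.5, pos_x_2 = 5.5, pos_y_2 = 2.5, pos_z_2 = 15.5, pos_x_3 = 14, pos_y_3 = 12, pos_z_3 = 1, height_3 = 6.5, pos_x_4 = 11, pos_y_4 = 3, pos_z_4 = 8.5, pos_x_5 = 8.5, pos_z_5 = 12.5, height_5 = 3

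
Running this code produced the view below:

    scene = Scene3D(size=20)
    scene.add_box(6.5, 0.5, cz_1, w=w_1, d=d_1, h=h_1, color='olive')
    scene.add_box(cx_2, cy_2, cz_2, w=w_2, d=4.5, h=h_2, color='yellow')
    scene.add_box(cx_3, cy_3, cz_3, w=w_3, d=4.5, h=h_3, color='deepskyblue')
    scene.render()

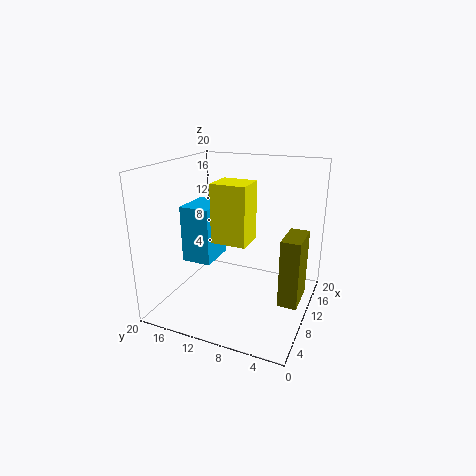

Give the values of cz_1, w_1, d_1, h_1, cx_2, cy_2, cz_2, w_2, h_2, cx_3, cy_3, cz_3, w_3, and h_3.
cz_1 = 3, w_1 = 5, d_1 = 2.5, h_1 = 9, cx_2 = 5, cy_2 = 7, cz_2 = 11, w_2 = 4, h_2 = 7.5, cx_3 = 9.5, cy_3 = 14.5, cz_3 = 5, w_3 = 6, h_3 = 8.5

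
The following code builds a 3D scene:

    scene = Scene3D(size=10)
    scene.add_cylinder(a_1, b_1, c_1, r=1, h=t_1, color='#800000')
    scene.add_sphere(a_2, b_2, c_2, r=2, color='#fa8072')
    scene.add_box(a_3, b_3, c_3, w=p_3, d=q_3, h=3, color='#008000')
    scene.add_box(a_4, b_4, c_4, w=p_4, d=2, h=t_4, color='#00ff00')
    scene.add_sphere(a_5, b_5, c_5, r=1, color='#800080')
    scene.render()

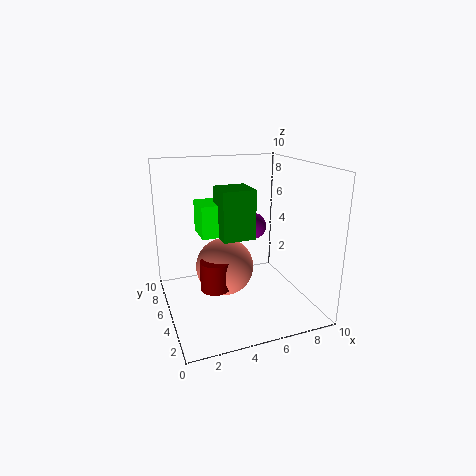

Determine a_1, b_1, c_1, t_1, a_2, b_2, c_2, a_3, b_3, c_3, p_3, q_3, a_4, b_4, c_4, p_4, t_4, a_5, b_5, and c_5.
a_1 = 3; b_1 = 4; c_1 = 2; t_1 = 2; a_2 = 4; b_2 = 5; c_2 = 3; a_3 = 3; b_3 = 2; c_3 = 6; p_3 = 2; q_3 = 2; a_4 = 2; b_4 = 3; c_4 = 6; p_4 = 2; t_4 = 2; a_5 = 7; b_5 = 7; c_5 = 5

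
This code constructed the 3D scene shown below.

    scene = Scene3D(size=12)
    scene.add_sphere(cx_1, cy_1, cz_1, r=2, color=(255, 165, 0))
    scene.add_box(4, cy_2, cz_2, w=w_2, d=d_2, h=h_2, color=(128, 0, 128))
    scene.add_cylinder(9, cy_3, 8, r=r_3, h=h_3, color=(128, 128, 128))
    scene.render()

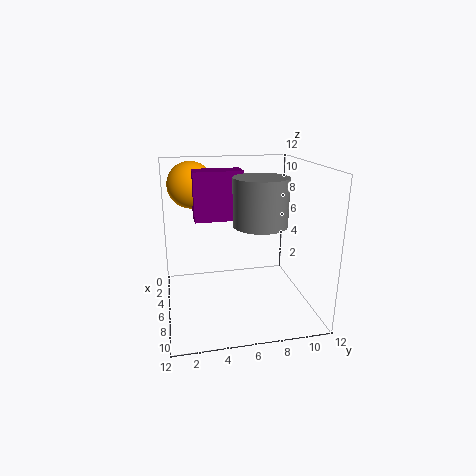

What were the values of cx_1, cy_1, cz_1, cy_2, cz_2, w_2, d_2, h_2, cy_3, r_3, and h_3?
cx_1 = 3
cy_1 = 2.5
cz_1 = 10
cy_2 = 2.5
cz_2 = 7.5
w_2 = 2
d_2 = 4
h_2 = 4
cy_3 = 7
r_3 = 2
h_3 = 3.5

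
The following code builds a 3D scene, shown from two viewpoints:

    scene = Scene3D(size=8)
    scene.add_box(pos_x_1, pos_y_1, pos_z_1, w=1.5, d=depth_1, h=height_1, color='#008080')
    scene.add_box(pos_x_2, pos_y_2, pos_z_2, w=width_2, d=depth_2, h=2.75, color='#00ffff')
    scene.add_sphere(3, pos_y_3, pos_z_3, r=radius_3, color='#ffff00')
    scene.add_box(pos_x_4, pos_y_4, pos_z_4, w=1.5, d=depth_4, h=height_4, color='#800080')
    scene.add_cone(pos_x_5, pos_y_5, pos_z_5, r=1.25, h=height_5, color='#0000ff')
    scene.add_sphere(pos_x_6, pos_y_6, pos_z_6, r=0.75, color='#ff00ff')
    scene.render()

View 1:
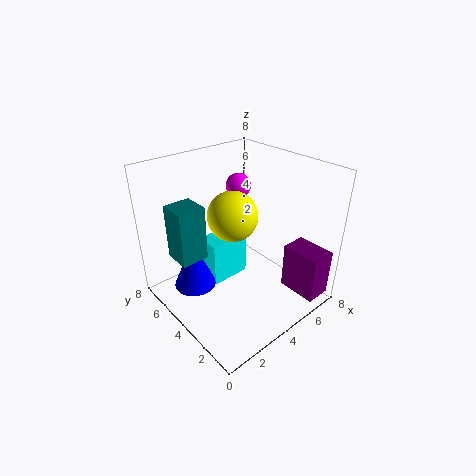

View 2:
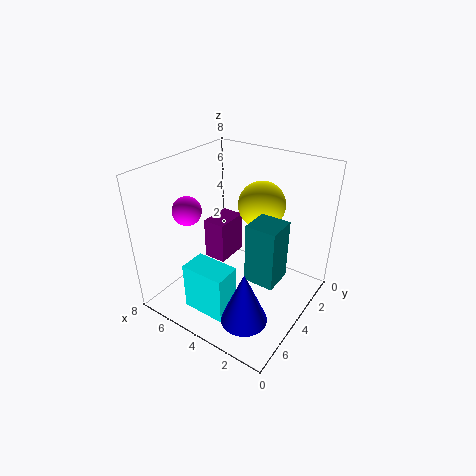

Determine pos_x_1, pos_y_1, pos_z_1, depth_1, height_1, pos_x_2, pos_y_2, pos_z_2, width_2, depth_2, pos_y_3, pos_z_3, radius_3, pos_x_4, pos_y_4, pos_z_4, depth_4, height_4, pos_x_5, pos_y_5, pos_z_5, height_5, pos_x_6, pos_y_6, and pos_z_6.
pos_x_1 = 0.75
pos_y_1 = 4.5
pos_z_1 = 3.25
depth_1 = 1.5
height_1 = 3
pos_x_2 = 3.25
pos_y_2 = 5.25
pos_z_2 = 0.25
width_2 = 2.5
depth_2 = 1.5
pos_y_3 = 3.25
pos_z_3 = 6
radius_3 = 1.25
pos_x_4 = 6.25
pos_y_4 = 0.25
pos_z_4 = 0.5
depth_4 = 2.25
height_4 = 2.75
pos_x_5 = 2.25
pos_y_5 = 6
pos_z_5 = 0.5
height_5 = 3
pos_x_6 = 5.75
pos_y_6 = 6
pos_z_6 = 6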